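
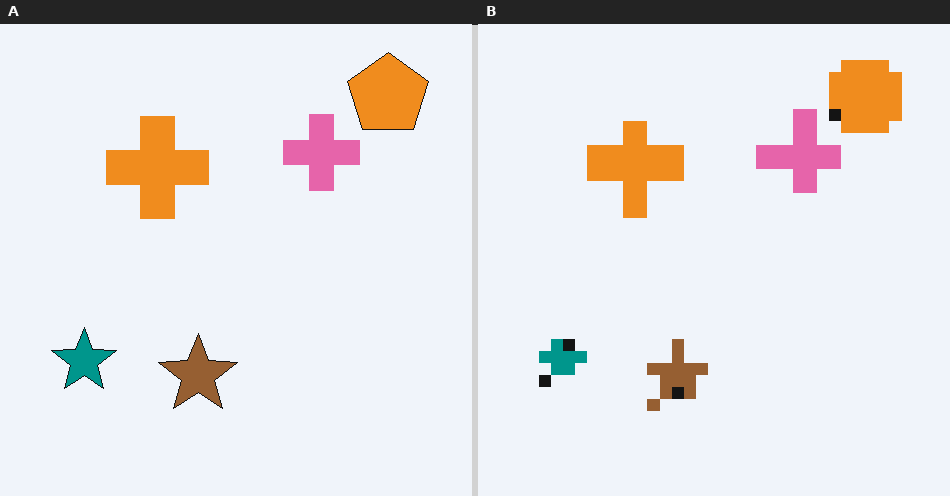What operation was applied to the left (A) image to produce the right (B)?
This is the original image coarsely pixelated.

Shapes are reduced to large square blocks; fine edges and outlines are lost — a downscale-then-upscale (mosaic) effect.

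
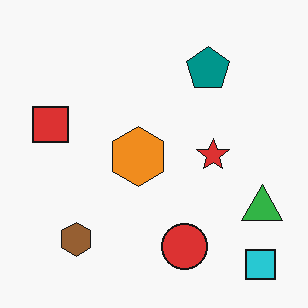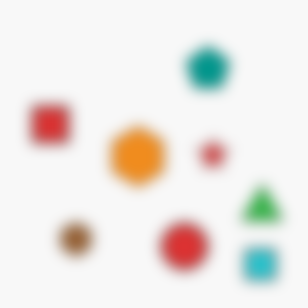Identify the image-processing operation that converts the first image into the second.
This is the original image heavily blurred.

Shape edges and outlines are uniformly softened across the whole image.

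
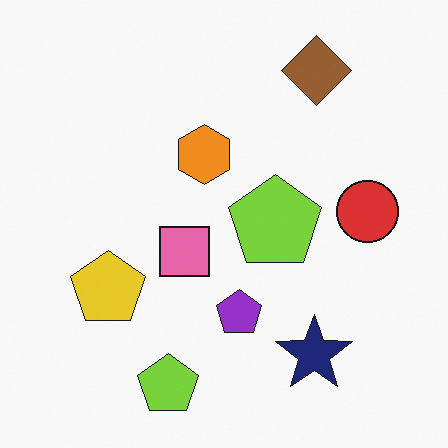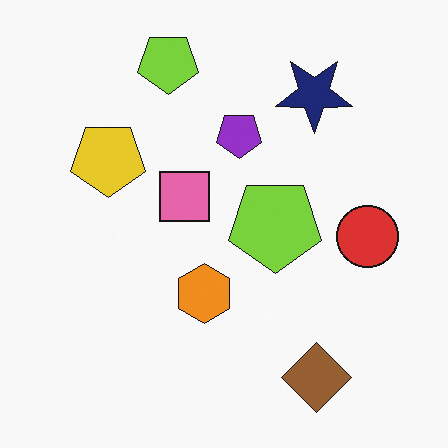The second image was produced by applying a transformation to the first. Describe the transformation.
The second image is the first flipped vertically (top ↔ bottom).

The brown diamond is in the top-right of the first image and the bottom-right of the second — shapes on opposite sides of the horizontal midline have swapped in a mirror flip.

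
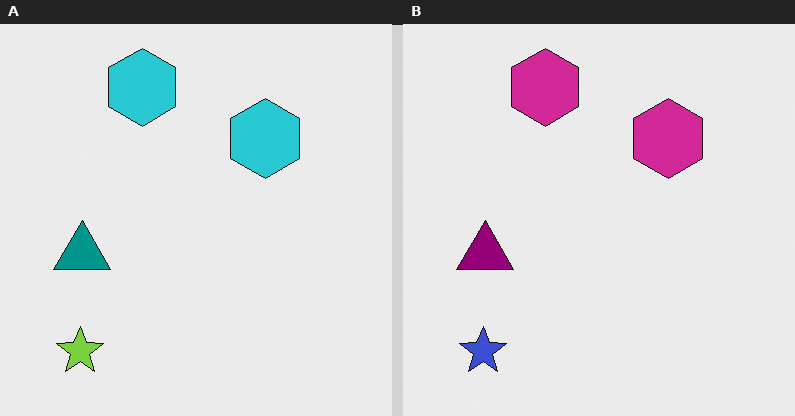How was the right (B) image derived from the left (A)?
The transformation is: hue-shifted through roughly a third of the color wheel.

Every shape's color has rotated by the same amount around the hue wheel — a uniform hue shift.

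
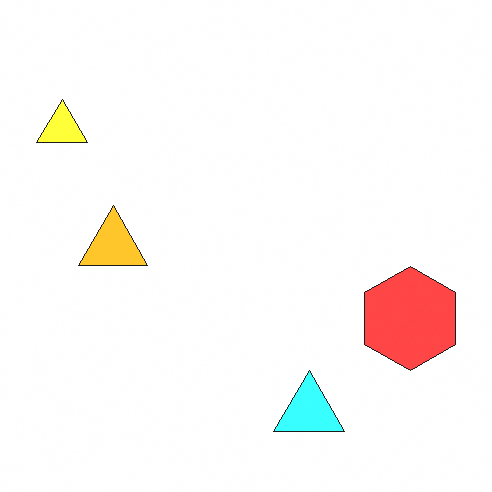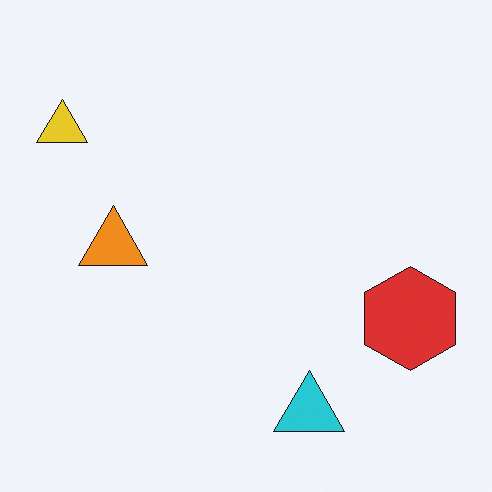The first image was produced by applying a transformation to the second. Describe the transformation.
The first image is the second brightened a lot.

Every pixel — background and shapes alike — is uniformly brightened.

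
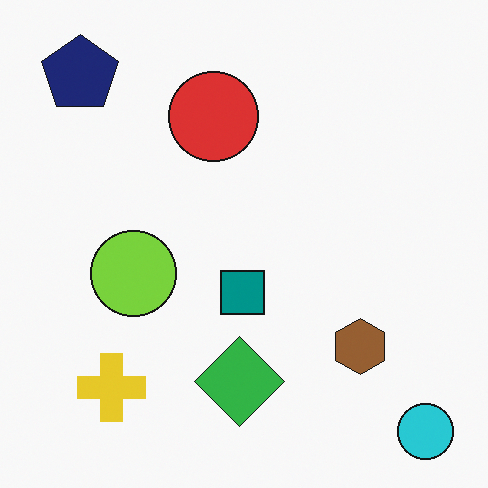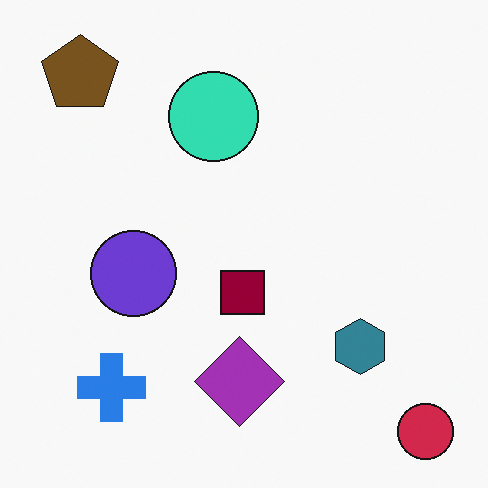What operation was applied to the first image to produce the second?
It was hue-shifted through roughly half the color wheel.

Every shape's color has rotated by the same amount around the hue wheel — a uniform hue shift.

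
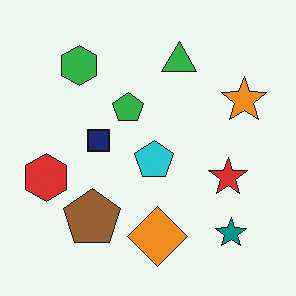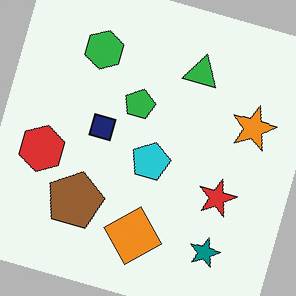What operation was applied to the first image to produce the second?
The second image is the first rotated clockwise by a moderate amount.

Every shape is tilted by the same angle and the image corners show triangular fill wedges — a whole-image rotation by a non-right angle.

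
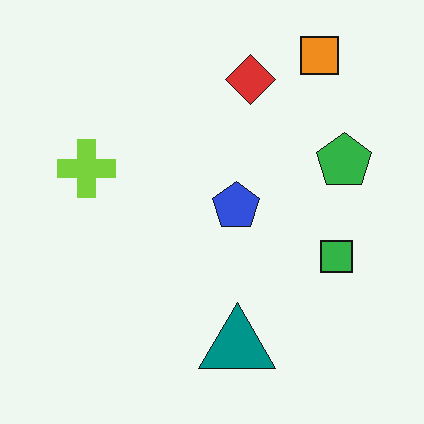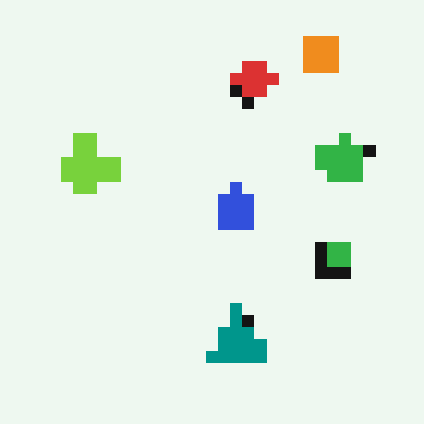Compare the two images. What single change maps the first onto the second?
The second image is the first coarsely pixelated.

Shapes are reduced to large square blocks; fine edges and outlines are lost — a downscale-then-upscale (mosaic) effect.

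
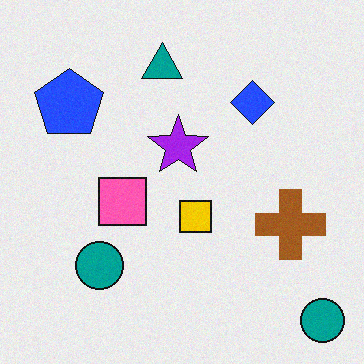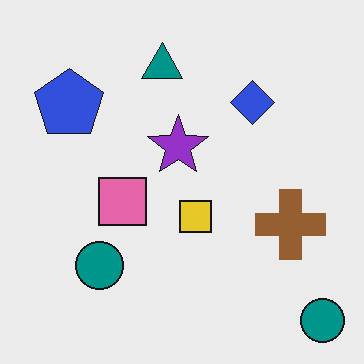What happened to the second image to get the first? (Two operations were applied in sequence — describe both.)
The first image is the second slightly oversaturated, then degraded with light additive noise.

All colors are more vivid — a global saturation change. Random speckle covers the whole image, including the flat background.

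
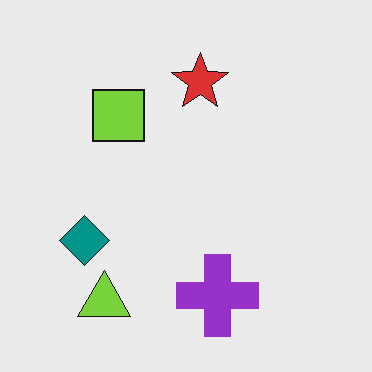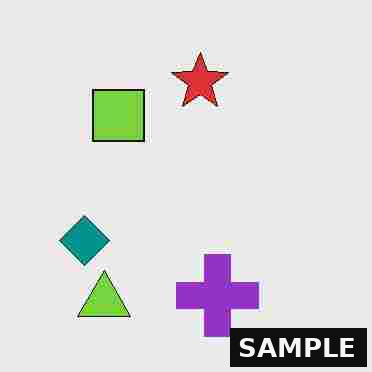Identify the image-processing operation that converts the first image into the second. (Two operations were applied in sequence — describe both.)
The second image is the first degraded with heavy JPEG compression, then watermarked with the text "SAMPLE" in the lower-right corner.

Blocky 8×8 compression artifacts appear around shape edges and the flat background shows ringing — characteristic JPEG degradation. A dark label reading "SAMPLE" appears in the lower-right corner.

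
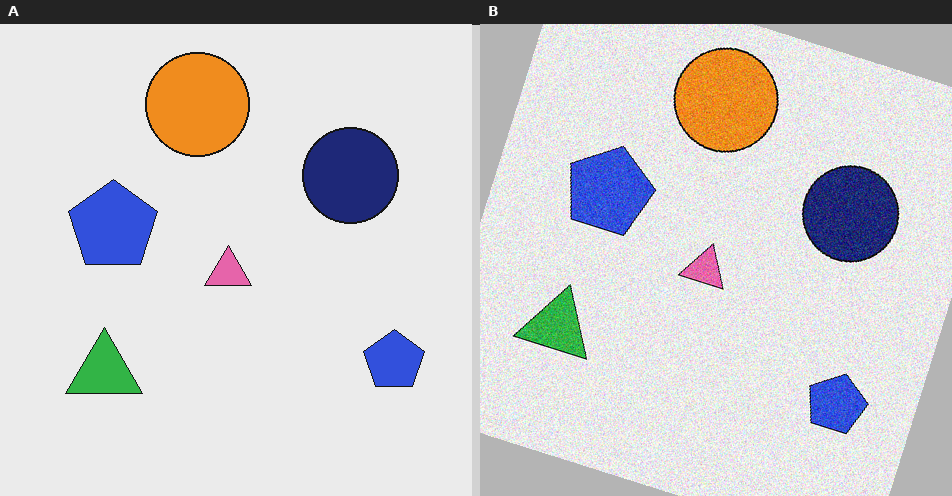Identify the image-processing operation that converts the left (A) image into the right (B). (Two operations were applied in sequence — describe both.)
It was degraded with visible gaussian noise, then rotated clockwise by a clearly visible amount.

Random speckle covers the whole image, including the flat background. Every shape is tilted by the same angle and the image corners show triangular fill wedges — a whole-image rotation by a non-right angle.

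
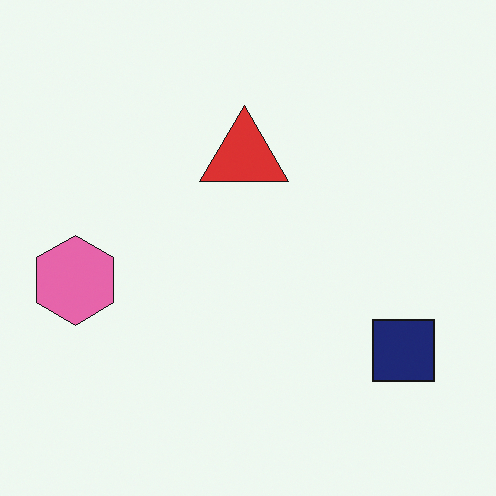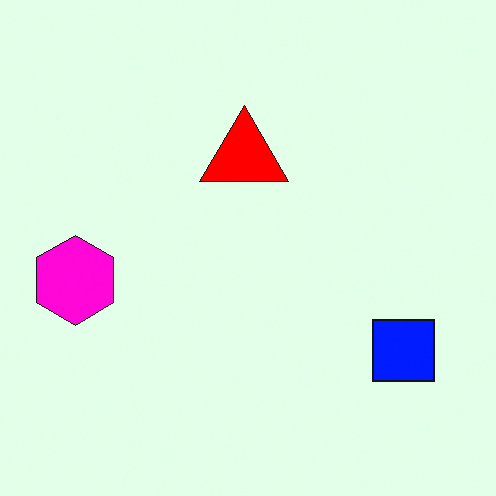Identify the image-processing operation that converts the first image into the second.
The transformation is: heavily oversaturated.

All colors are more vivid — a global saturation change.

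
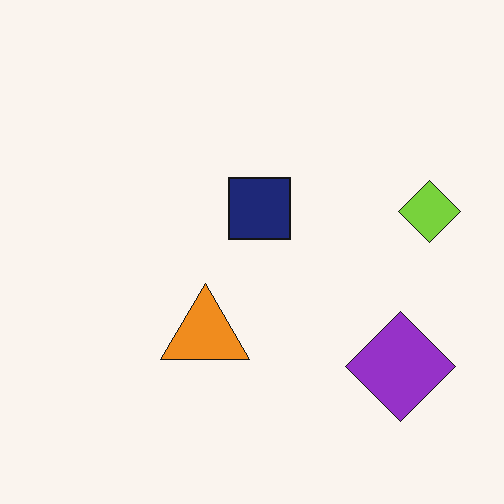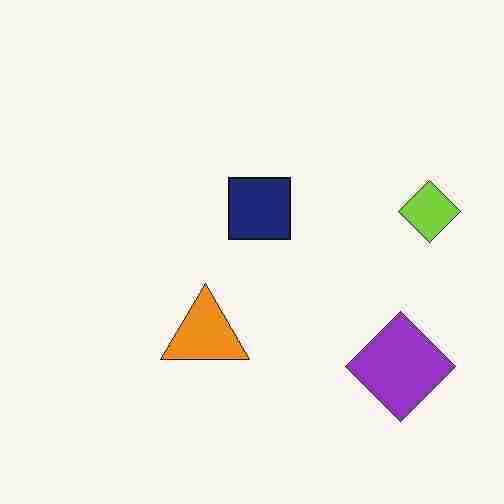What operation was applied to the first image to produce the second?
The transformation is: heavily JPEG-compressed with obvious blocking artifacts.

Blocky 8×8 compression artifacts appear around shape edges and the flat background shows ringing — characteristic JPEG degradation.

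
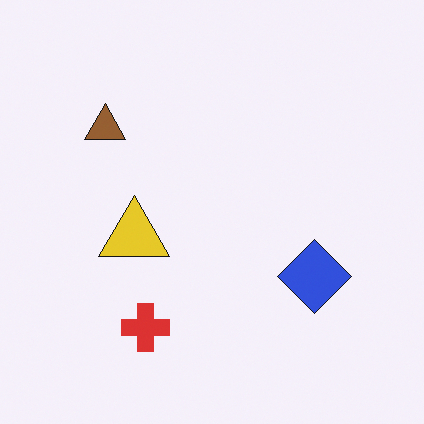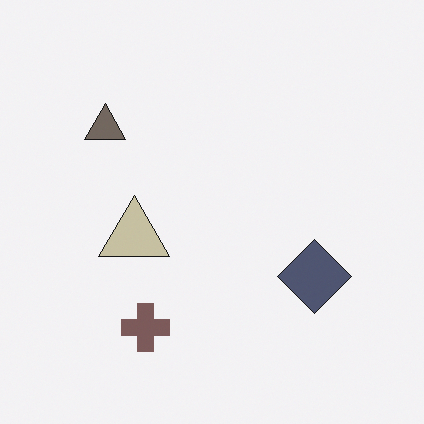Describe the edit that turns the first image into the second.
The transformation is: heavily desaturated.

All colors are more muted and greyish — a global saturation change.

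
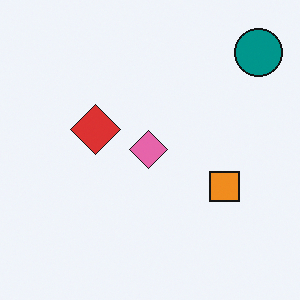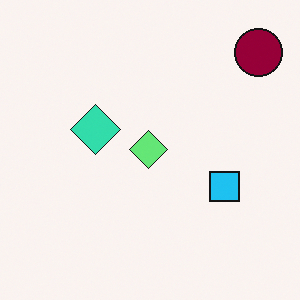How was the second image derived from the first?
The transformation is: hue-shifted by a large amount.

Every shape's color has rotated by the same amount around the hue wheel — a uniform hue shift.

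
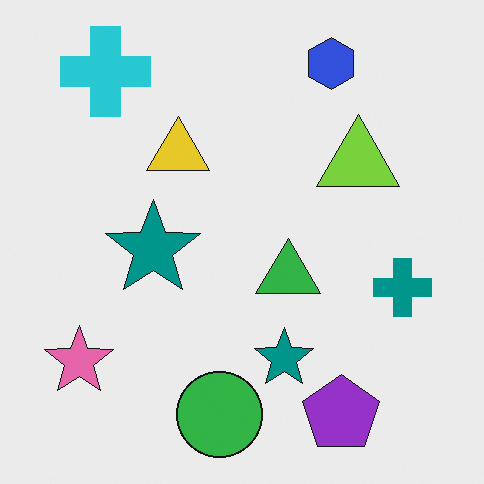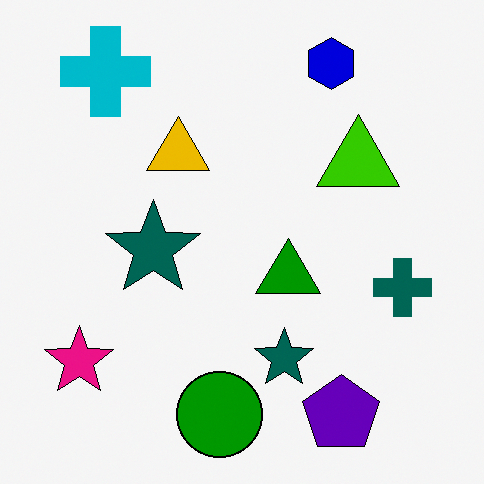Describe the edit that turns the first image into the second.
The second image is the first given much higher contrast.

Tones are pushed away from mid-grey across the whole image — a global contrast change.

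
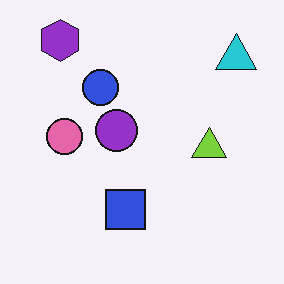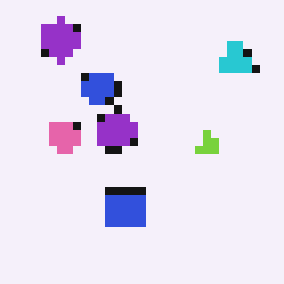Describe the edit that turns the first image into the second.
The image was pixelated into visible square blocks.

Shapes are reduced to large square blocks; fine edges and outlines are lost — a downscale-then-upscale (mosaic) effect.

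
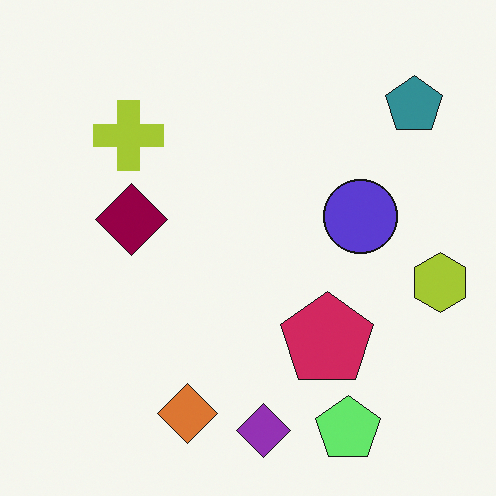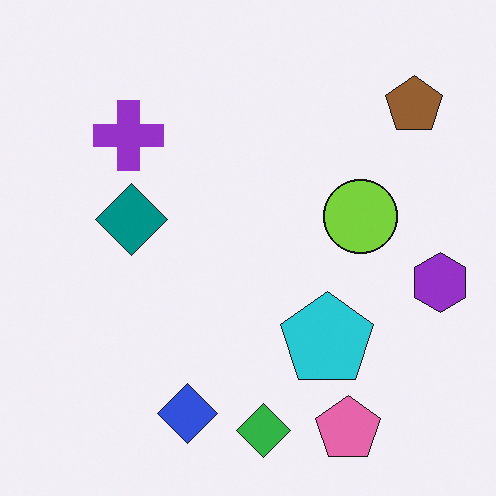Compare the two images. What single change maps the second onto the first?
The first image is the second hue-shifted by a large amount.

Every shape's color has rotated by the same amount around the hue wheel — a uniform hue shift.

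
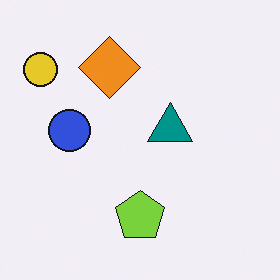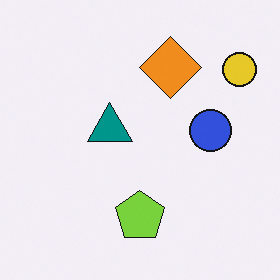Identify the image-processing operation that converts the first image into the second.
The second image is the first flipped horizontally (left ↔ right).

The yellow circle is in the top-left of the first image and the top-right of the second — shapes on opposite sides of the vertical midline have swapped in a mirror flip.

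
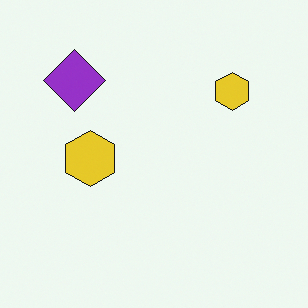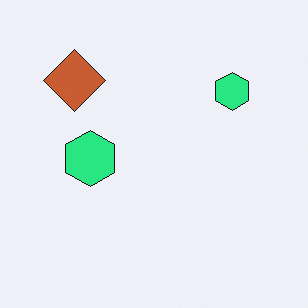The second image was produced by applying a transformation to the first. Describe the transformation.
This is the original image hue-shifted by a moderate amount.

Every shape's color has rotated by the same amount around the hue wheel — a uniform hue shift.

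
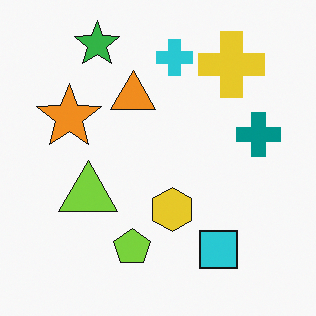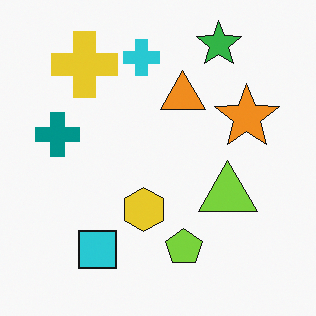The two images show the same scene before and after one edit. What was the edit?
This is the original image flipped horizontally (left ↔ right).

The teal cross is in the right of the first image and the left of the second — shapes on opposite sides of the vertical midline have swapped in a mirror flip.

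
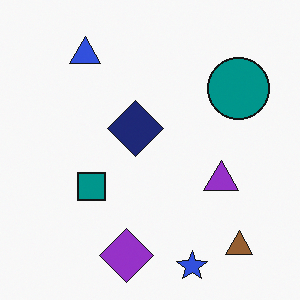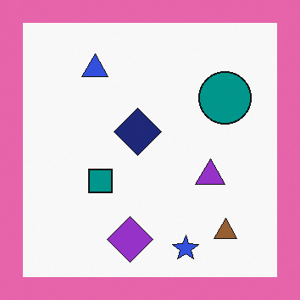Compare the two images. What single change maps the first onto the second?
The second image is the first framed with a pink border.

A solid pink frame runs around the edge of the second image, with the content slightly shrunk inside it.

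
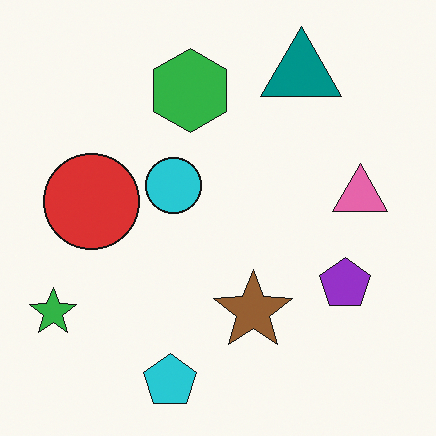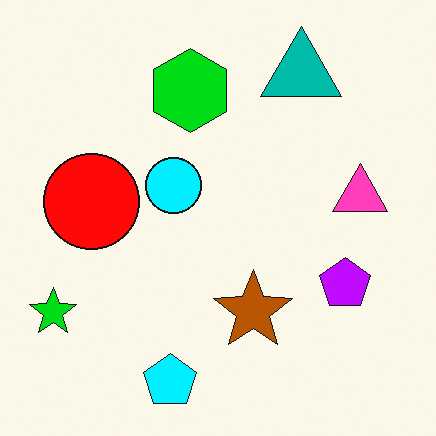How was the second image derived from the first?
Heavily oversaturated.

All colors are more vivid — a global saturation change.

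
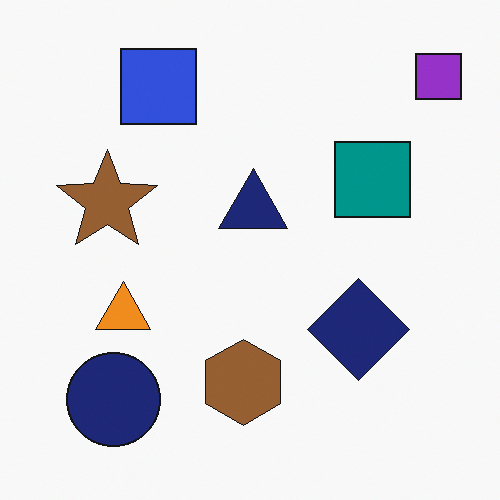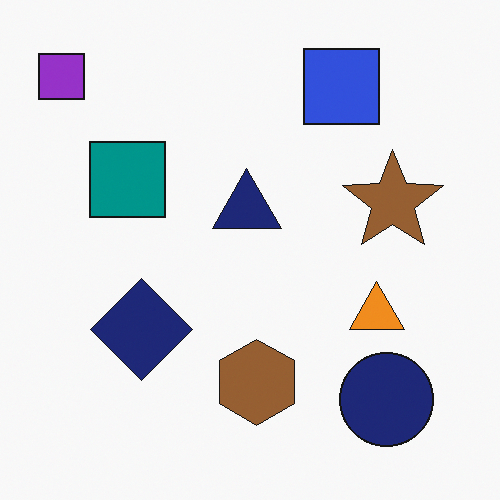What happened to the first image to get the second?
The transformation is: flipped horizontally (left ↔ right).

The purple square is in the top-right of the first image and the top-left of the second — shapes on opposite sides of the vertical midline have swapped in a mirror flip.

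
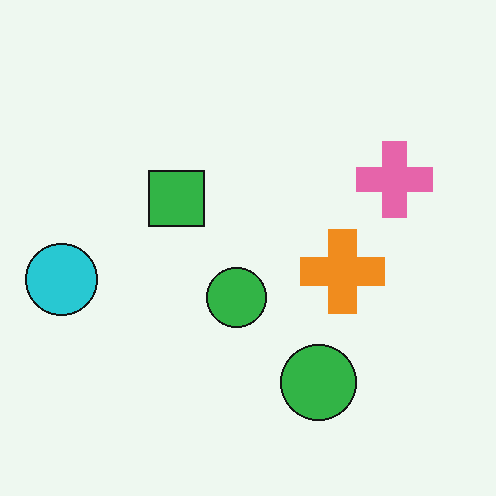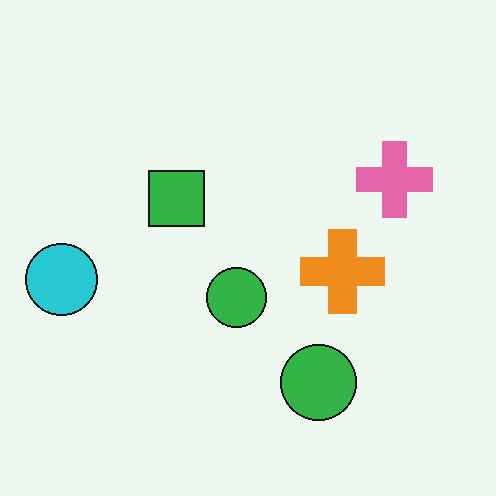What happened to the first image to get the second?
The image was given moderate JPEG compression.

Blocky 8×8 compression artifacts appear around shape edges and the flat background shows ringing — characteristic JPEG degradation.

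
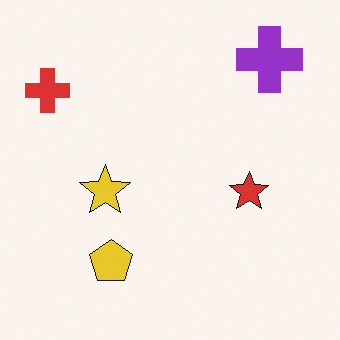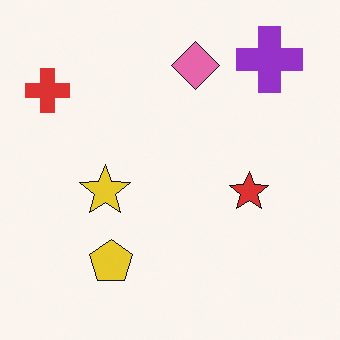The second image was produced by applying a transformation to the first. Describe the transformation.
Overlaid with an additional pink diamond.

A pink diamond appears in the second image that is absent from the first.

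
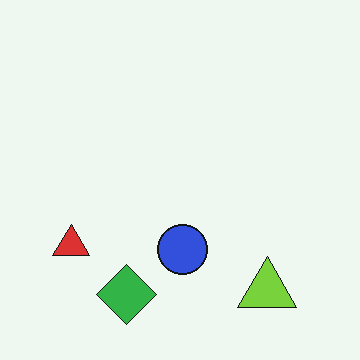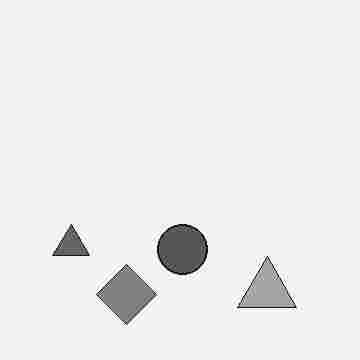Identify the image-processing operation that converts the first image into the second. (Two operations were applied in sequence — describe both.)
This is the original image converted to grayscale, then degraded with heavy JPEG compression.

All color is removed — every shape is now a shade of grey. Blocky 8×8 compression artifacts appear around shape edges and the flat background shows ringing — characteristic JPEG degradation.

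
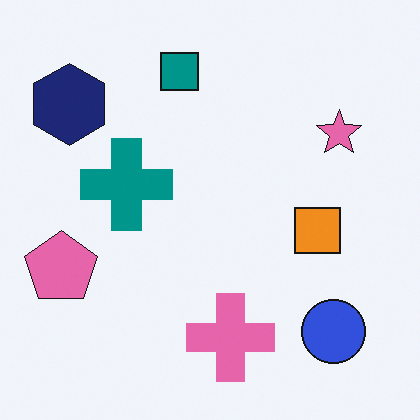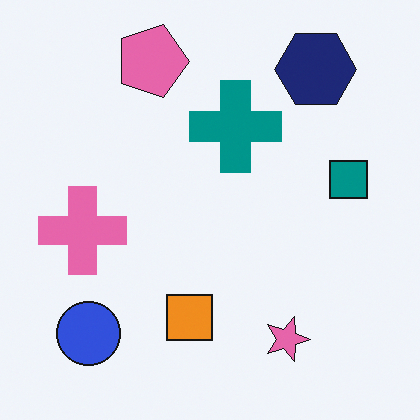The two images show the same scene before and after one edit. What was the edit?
Rotated 90° clockwise.

The navy hexagon sits in the top-left of the first image and the top-right of the second — consistent with a whole-image 90° clockwise rotation.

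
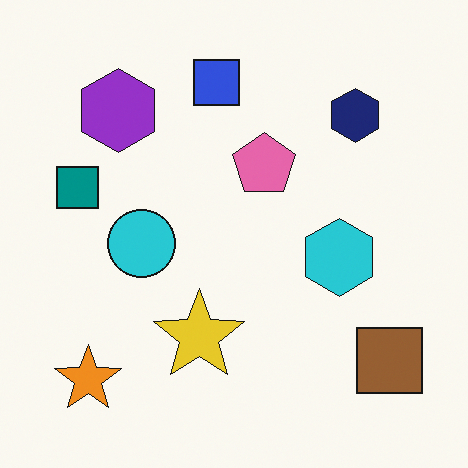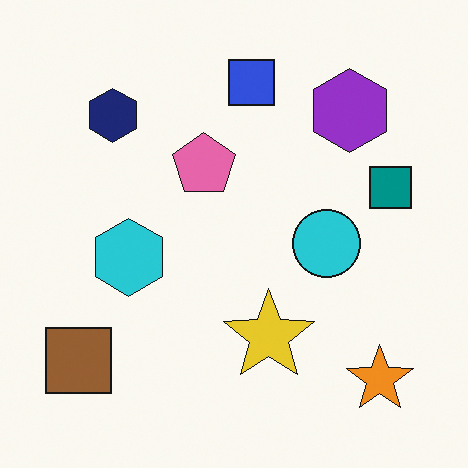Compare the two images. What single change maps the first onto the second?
The second image is the first flipped horizontally (left ↔ right).

The teal square is in the left of the first image and the right of the second — shapes on opposite sides of the vertical midline have swapped in a mirror flip.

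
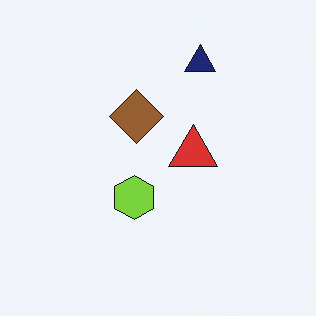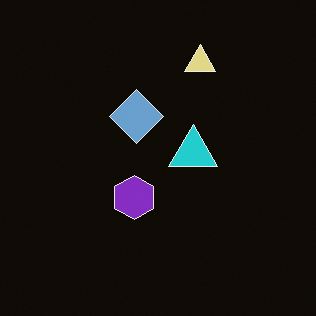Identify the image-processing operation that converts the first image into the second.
The second image is the first color-inverted (negative).

The light background has become dark and every shape's color is its complement — a photographic negative.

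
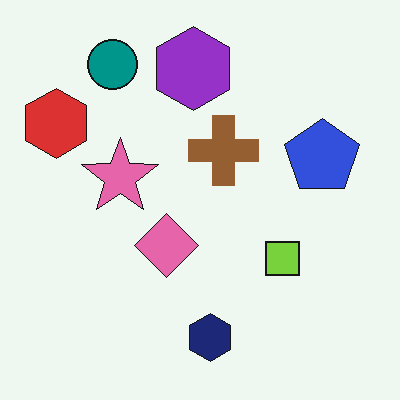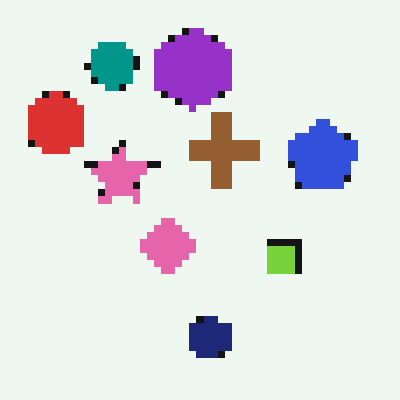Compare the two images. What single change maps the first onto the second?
Moderately pixelated.

Shapes are reduced to large square blocks; fine edges and outlines are lost — a downscale-then-upscale (mosaic) effect.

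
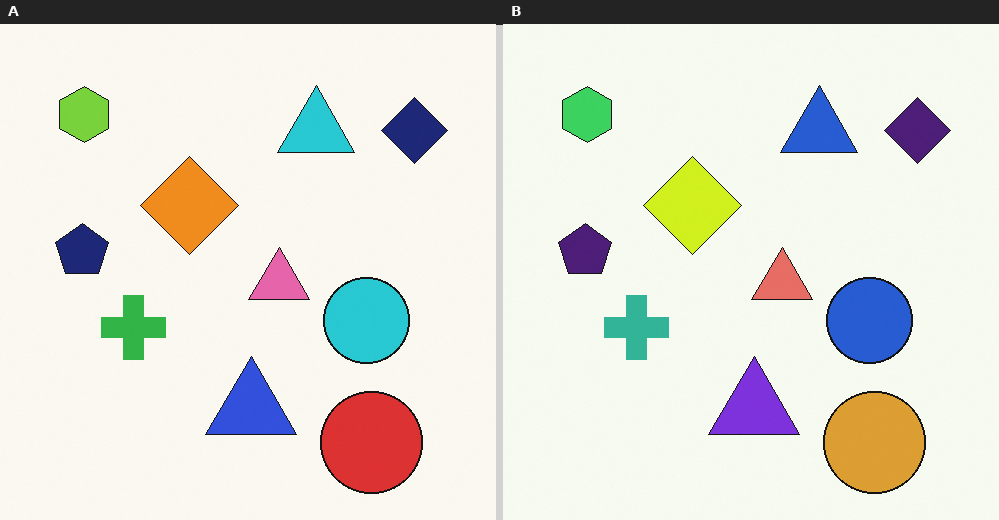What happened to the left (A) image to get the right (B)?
Hue-shifted by a small amount.

Every shape's color has rotated by the same amount around the hue wheel — a uniform hue shift.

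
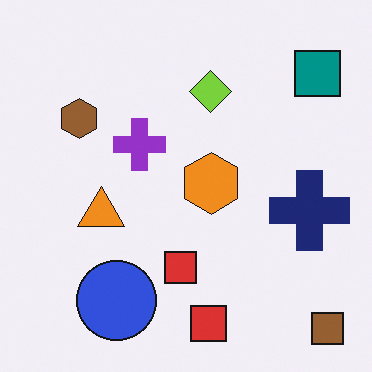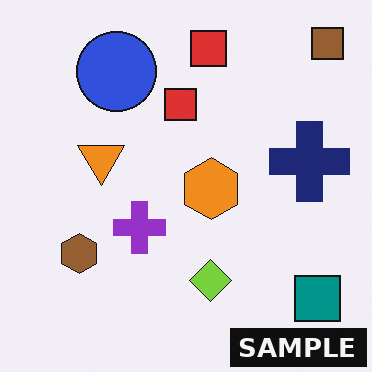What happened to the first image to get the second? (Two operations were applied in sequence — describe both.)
This is the original image flipped vertically (top ↔ bottom), then watermarked with the text "SAMPLE" in the lower-right corner.

The brown square is in the bottom-right of the first image and the top-right of the second — shapes on opposite sides of the horizontal midline have swapped in a mirror flip. A dark label reading "SAMPLE" appears in the lower-right corner.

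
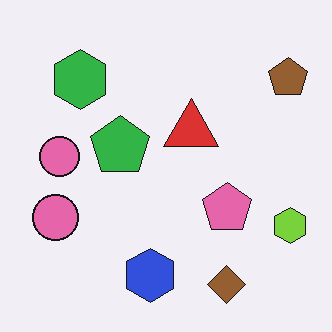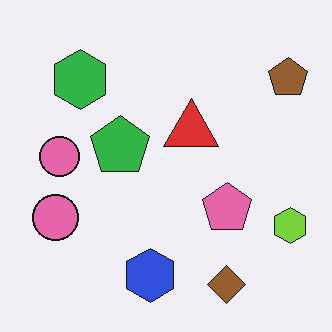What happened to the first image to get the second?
JPEG-compressed with visible artifacts.

Blocky 8×8 compression artifacts appear around shape edges and the flat background shows ringing — characteristic JPEG degradation.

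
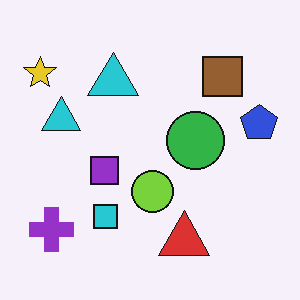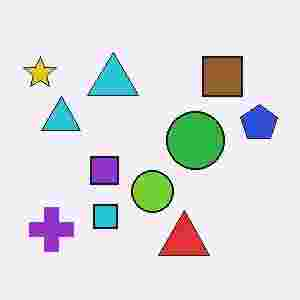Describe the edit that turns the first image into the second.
The second image is the first degraded with heavy JPEG compression.

Blocky 8×8 compression artifacts appear around shape edges and the flat background shows ringing — characteristic JPEG degradation.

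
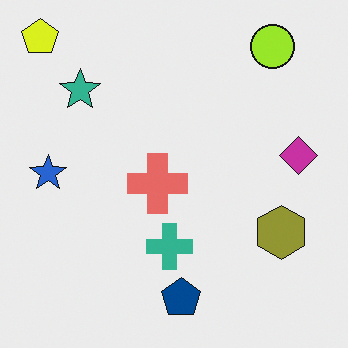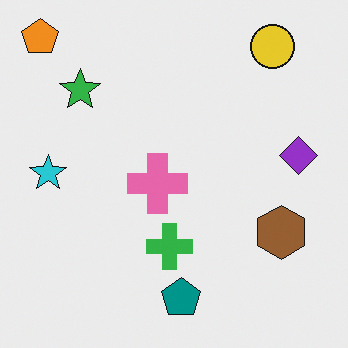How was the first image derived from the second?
The first image is the second hue-shifted slightly.

Every shape's color has rotated by the same amount around the hue wheel — a uniform hue shift.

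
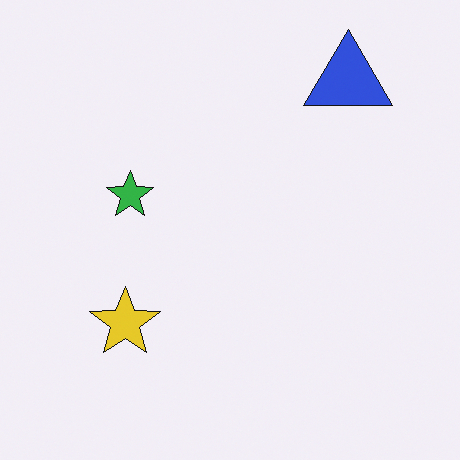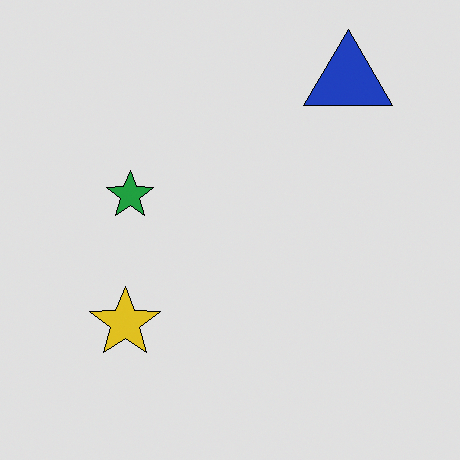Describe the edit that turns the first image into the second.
The image was moderately posterized.

Each flat color has snapped to a coarser quantized level — most visibly, the near-white background has dropped to a flat grey.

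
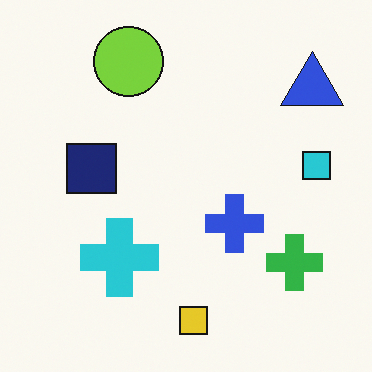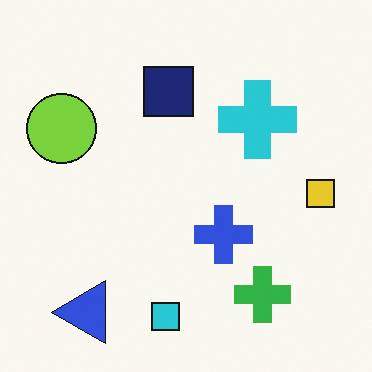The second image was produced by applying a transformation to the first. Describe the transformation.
Transposed (reflected across the top-left ↔ bottom-right diagonal).

Shapes have swapped their row and column positions — what was in the top-right is now in the bottom-left — a diagonal reflection.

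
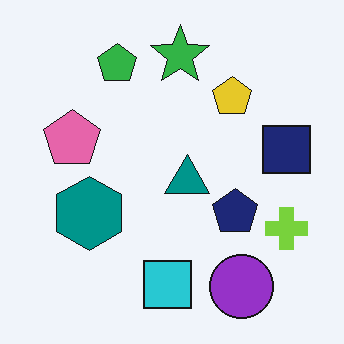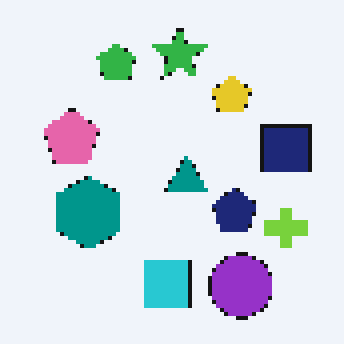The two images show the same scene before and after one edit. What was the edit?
It was lightly pixelated (a mild mosaic effect).

Shapes are reduced to large square blocks; fine edges and outlines are lost — a downscale-then-upscale (mosaic) effect.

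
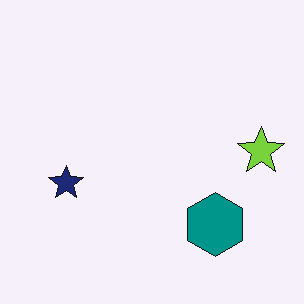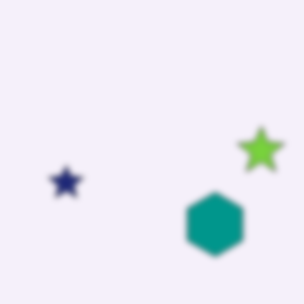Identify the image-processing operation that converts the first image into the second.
Moderately blurred.

Shape edges and outlines are uniformly softened across the whole image.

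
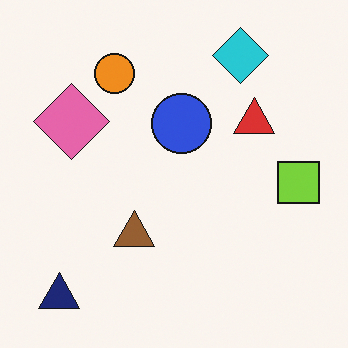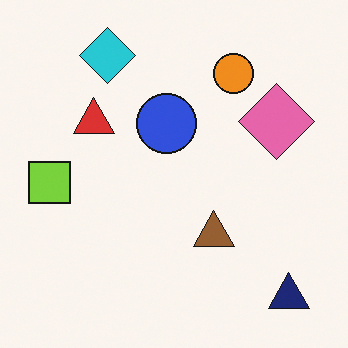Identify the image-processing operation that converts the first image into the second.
Flipped horizontally (left ↔ right).

The lime square is in the right of the first image and the left of the second — shapes on opposite sides of the vertical midline have swapped in a mirror flip.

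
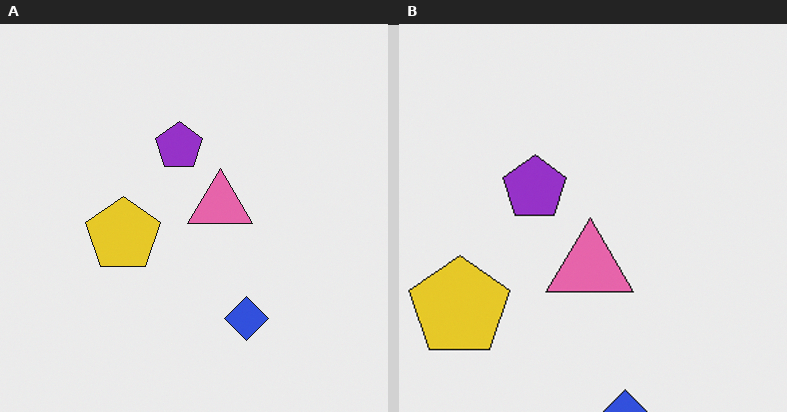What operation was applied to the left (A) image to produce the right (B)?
It was cropped slightly and scaled back up.

The visible shapes are larger and the field of view is narrower; shapes near the original edges may be partly or wholly outside the frame — a crop-and-rescale.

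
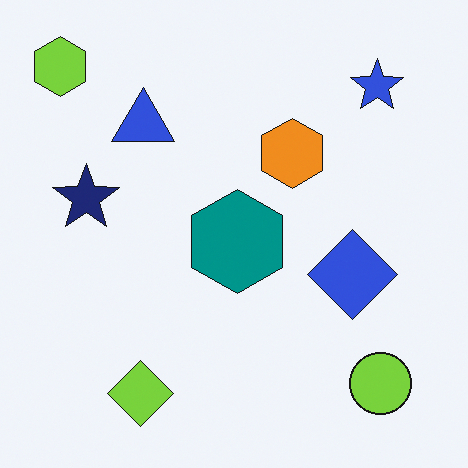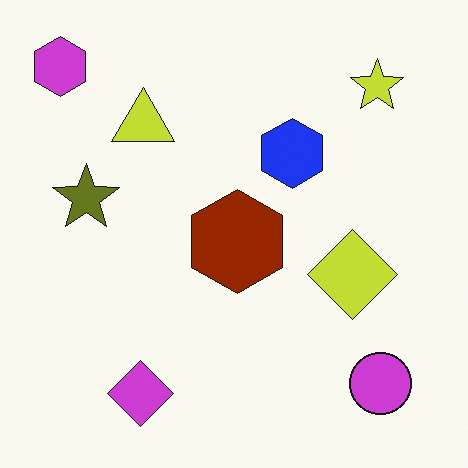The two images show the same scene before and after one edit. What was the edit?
The transformation is: hue-shifted through roughly half the color wheel.

Every shape's color has rotated by the same amount around the hue wheel — a uniform hue shift.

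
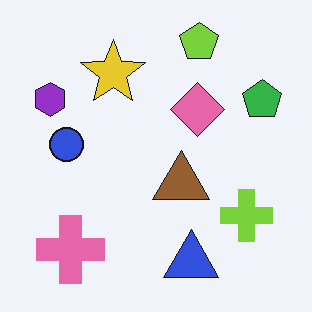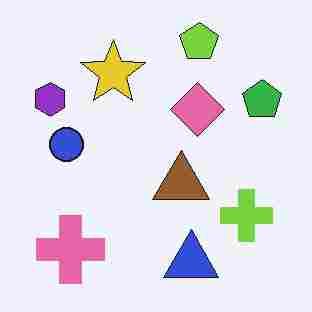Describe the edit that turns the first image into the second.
The transformation is: degraded with heavy JPEG compression.

Blocky 8×8 compression artifacts appear around shape edges and the flat background shows ringing — characteristic JPEG degradation.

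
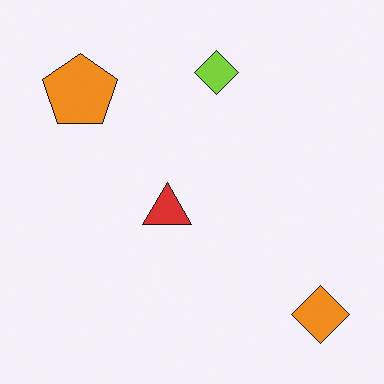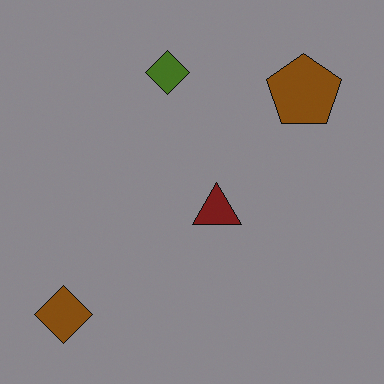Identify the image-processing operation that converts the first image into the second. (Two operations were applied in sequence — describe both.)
The transformation is: flipped horizontally (left ↔ right), then noticeably darkened.

The orange diamond is in the bottom-right of the first image and the bottom-left of the second — shapes on opposite sides of the vertical midline have swapped in a mirror flip. Every pixel — background and shapes alike — is uniformly darkened.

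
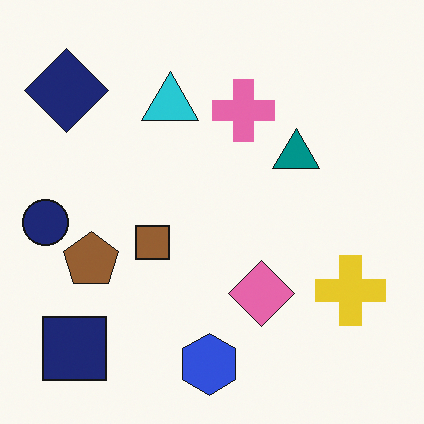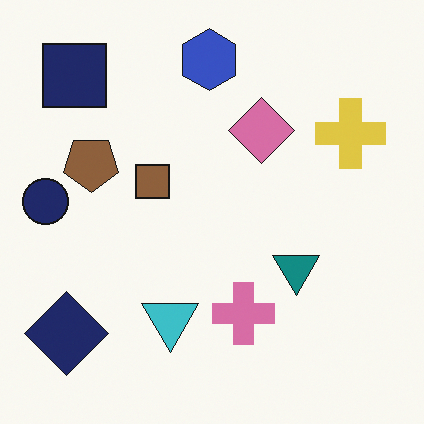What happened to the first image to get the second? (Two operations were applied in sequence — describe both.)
The transformation is: slightly desaturated, then flipped vertically (top ↔ bottom).

All colors are more muted and greyish — a global saturation change. The blue hexagon is in the bottom of the first image and the top of the second — shapes on opposite sides of the horizontal midline have swapped in a mirror flip.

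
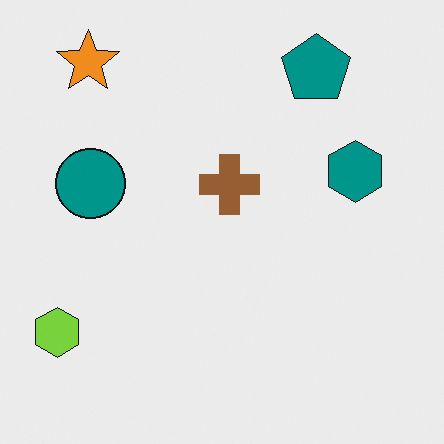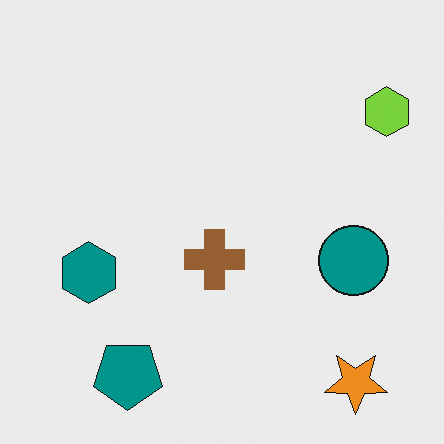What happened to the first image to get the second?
The transformation is: rotated 180°.

The orange star sits in the top-left of the first image and the bottom-right of the second — consistent with a whole-image 180° rotation.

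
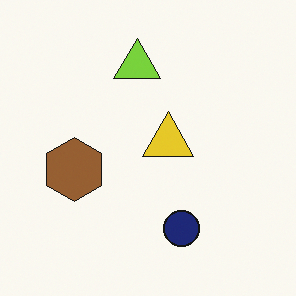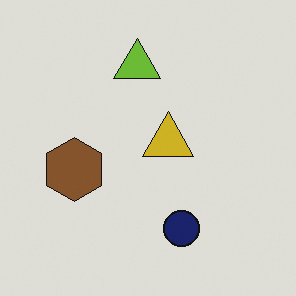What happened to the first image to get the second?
It was slightly darkened.

Every pixel — background and shapes alike — is uniformly darkened.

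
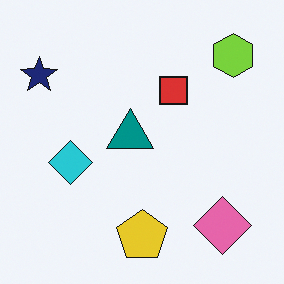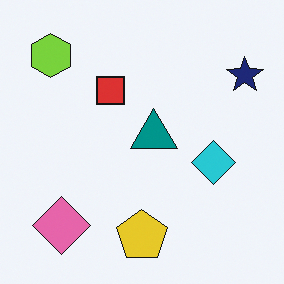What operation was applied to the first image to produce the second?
The image was flipped horizontally (left ↔ right).

The navy star is in the top-left of the first image and the top-right of the second — shapes on opposite sides of the vertical midline have swapped in a mirror flip.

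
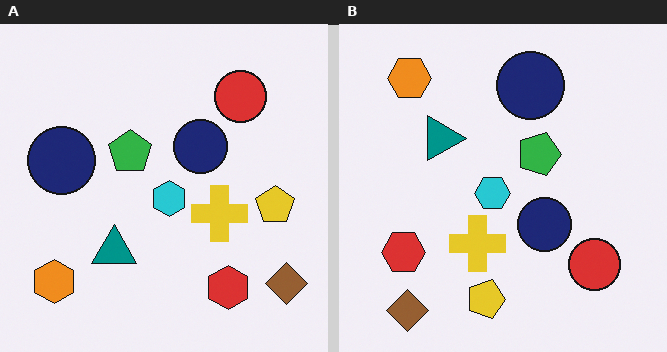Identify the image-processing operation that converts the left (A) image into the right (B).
The transformation is: rotated 90° clockwise.

The brown diamond sits in the bottom-right of the left (A) image and the bottom-left of the right (B) — consistent with a whole-image 90° clockwise rotation.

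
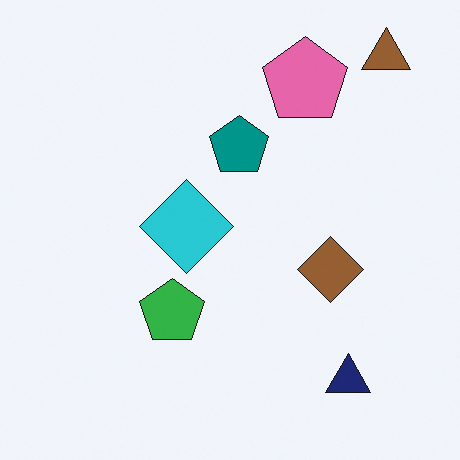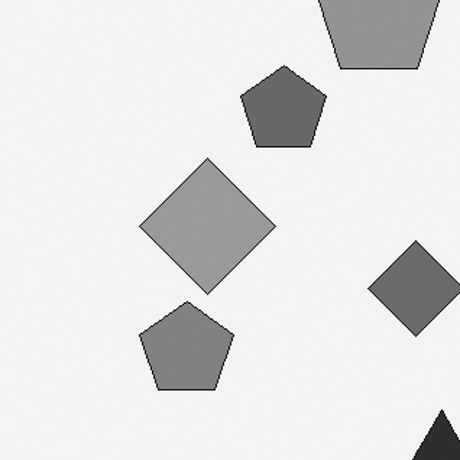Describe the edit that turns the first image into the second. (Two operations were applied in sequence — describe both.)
This is the original image converted to grayscale, then cropped slightly and scaled back up.

All color is removed — every shape is now a shade of grey. The visible shapes are larger and the field of view is narrower; shapes near the original edges may be partly or wholly outside the frame — a crop-and-rescale.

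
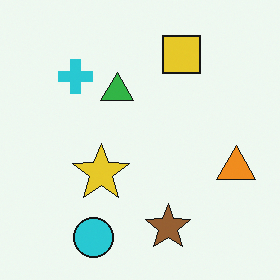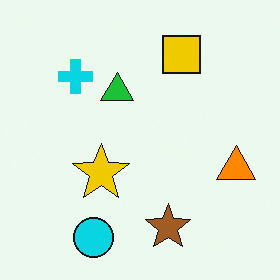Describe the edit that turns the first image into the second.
The transformation is: slightly oversaturated.

All colors are more vivid — a global saturation change.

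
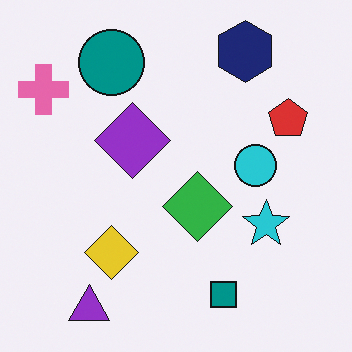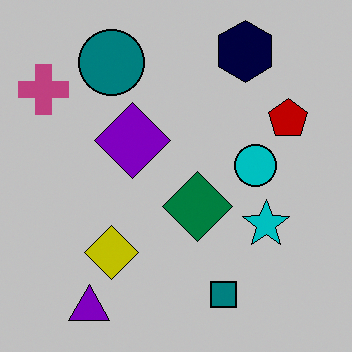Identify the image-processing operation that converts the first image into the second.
The transformation is: aggressively posterized.

Each flat color has snapped to a coarser quantized level — most visibly, the near-white background has dropped to a flat grey.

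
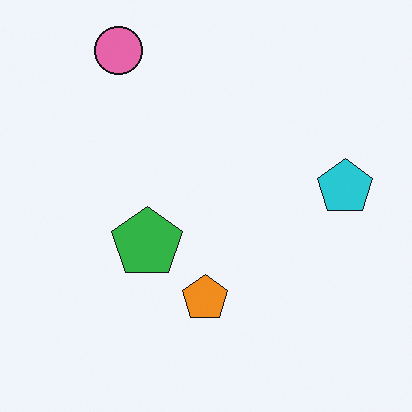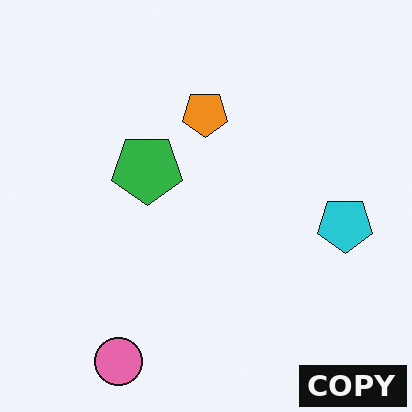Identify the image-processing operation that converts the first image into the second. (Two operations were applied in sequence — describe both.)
The transformation is: flipped vertically (top ↔ bottom), then watermarked with the text "COPY" in the lower-right corner.

The pink circle is in the top-left of the first image and the bottom-left of the second — shapes on opposite sides of the horizontal midline have swapped in a mirror flip. A dark label reading "COPY" appears in the lower-right corner.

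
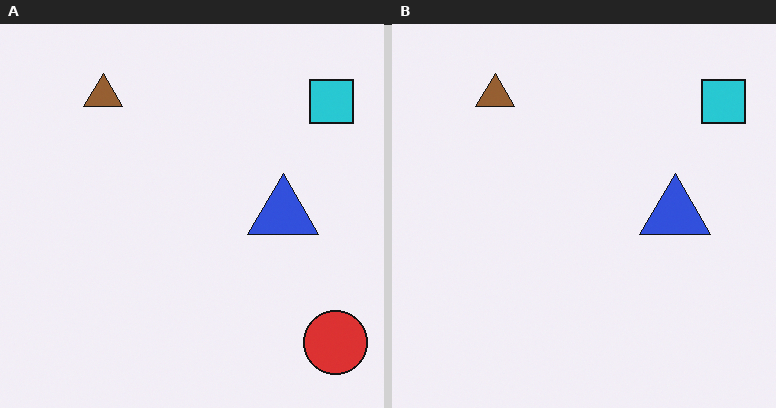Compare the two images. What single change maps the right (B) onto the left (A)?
The left (A) image is the right (B) overlaid with an additional red circle.

A red circle appears in the left (A) image that is absent from the right (B).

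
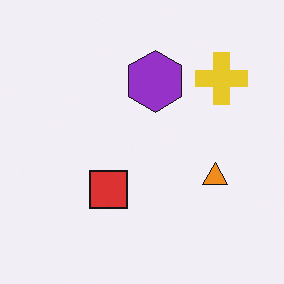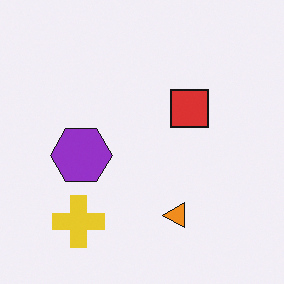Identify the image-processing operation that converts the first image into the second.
This is the original image transposed (reflected across the top-left ↔ bottom-right diagonal).

Shapes have swapped their row and column positions — what was in the top-right is now in the bottom-left — a diagonal reflection.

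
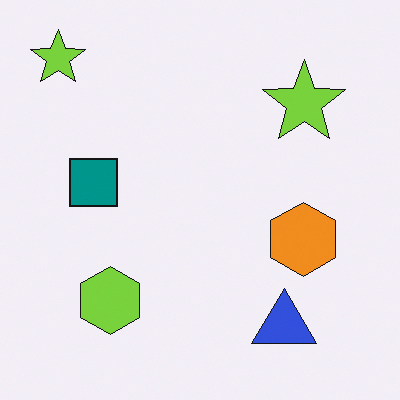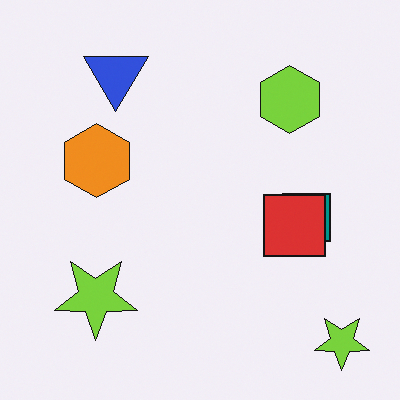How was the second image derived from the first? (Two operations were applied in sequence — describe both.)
The transformation is: rotated 180°, then overlaid with an additional red square.

The blue triangle sits in the bottom-right of the first image and the top-left of the second — consistent with a whole-image 180° rotation. A red square appears in the second image that is absent from the first.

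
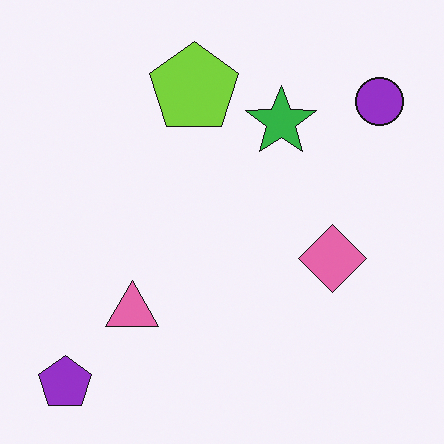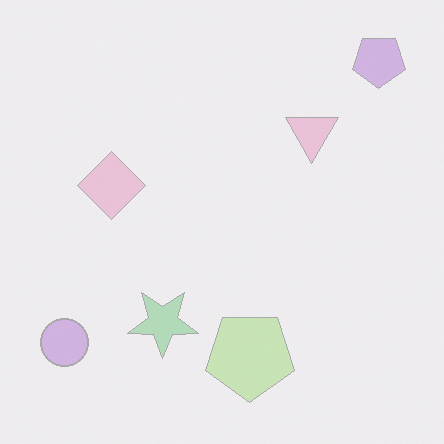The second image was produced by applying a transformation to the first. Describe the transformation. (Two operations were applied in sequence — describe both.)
Washed out (contrast reduced), then rotated 180°.

Tones are pushed toward mid-grey across the whole image — a global contrast change. The purple pentagon sits in the bottom-left of the first image and the top-right of the second — consistent with a whole-image 180° rotation.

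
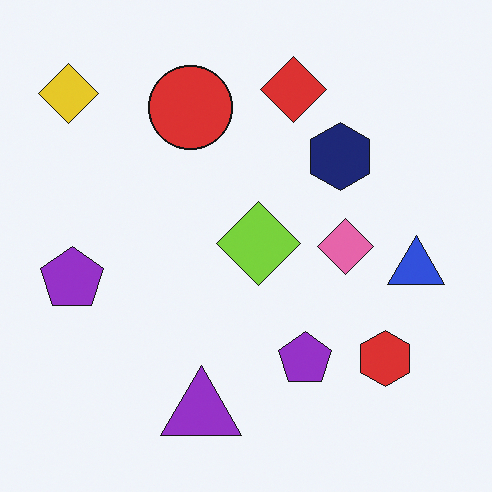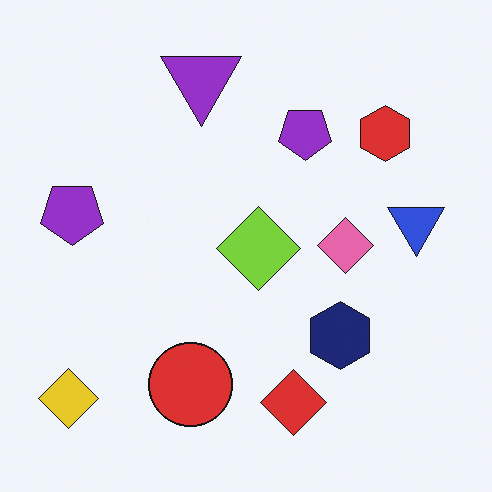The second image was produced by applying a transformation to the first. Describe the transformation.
The image was flipped vertically (top ↔ bottom).

The purple triangle is in the bottom of the first image and the top of the second — shapes on opposite sides of the horizontal midline have swapped in a mirror flip.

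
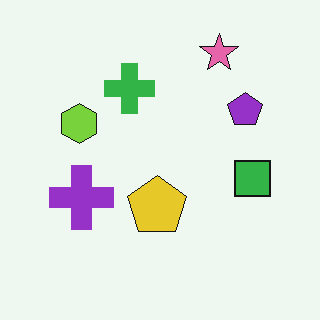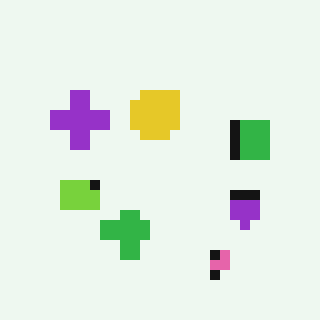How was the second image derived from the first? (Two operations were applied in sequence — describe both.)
The second image is the first flipped vertically (top ↔ bottom), then coarsely pixelated.

The pink star is in the top-right of the first image and the bottom-right of the second — shapes on opposite sides of the horizontal midline have swapped in a mirror flip. Shapes are reduced to large square blocks; fine edges and outlines are lost — a downscale-then-upscale (mosaic) effect.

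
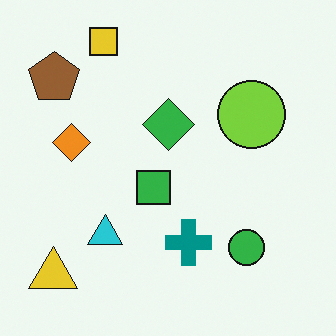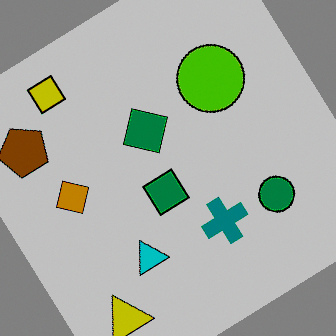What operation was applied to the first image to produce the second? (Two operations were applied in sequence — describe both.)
The transformation is: rotated counter-clockwise by a large amount — several tens of degrees, then heavily posterized to just a handful of flat colors.

Every shape is tilted by the same angle and the image corners show triangular fill wedges — a whole-image rotation by a non-right angle. Each flat color has snapped to a coarser quantized level — most visibly, the near-white background has dropped to a flat grey.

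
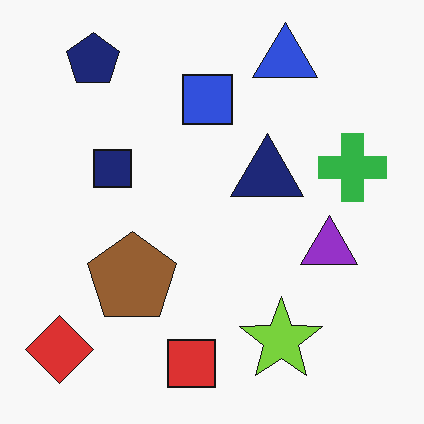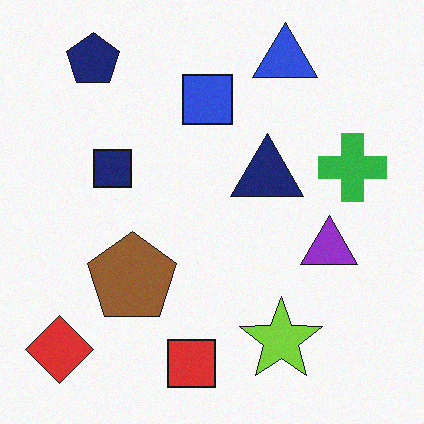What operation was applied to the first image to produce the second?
The image was degraded with subtle gaussian noise.

Random speckle covers the whole image, including the flat background.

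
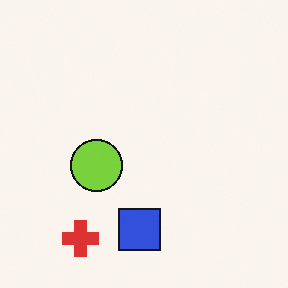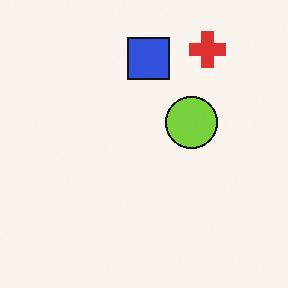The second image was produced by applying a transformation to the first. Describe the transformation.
The transformation is: rotated 180°.

The red cross sits in the bottom-left of the first image and the top-right of the second — consistent with a whole-image 180° rotation.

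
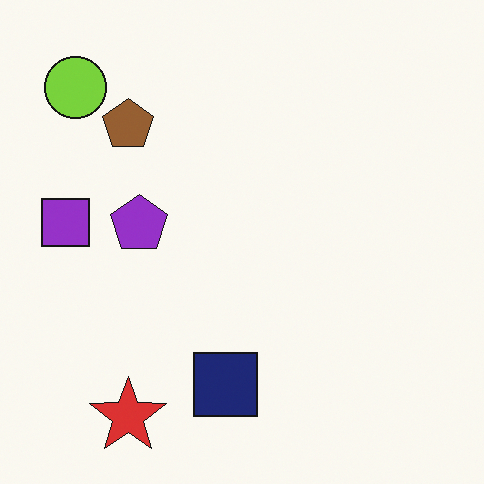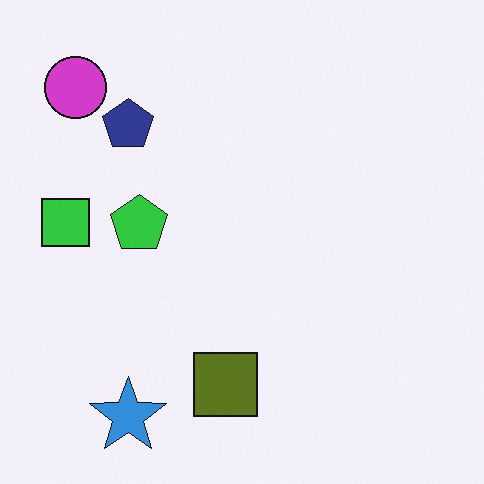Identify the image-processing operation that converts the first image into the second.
This is the original image hue-shifted by a large amount.

Every shape's color has rotated by the same amount around the hue wheel — a uniform hue shift.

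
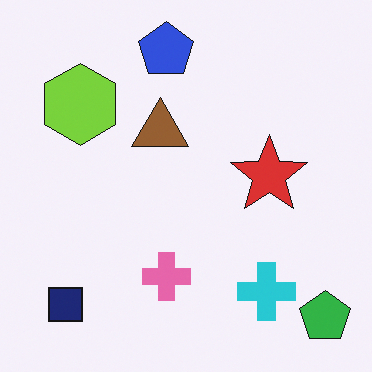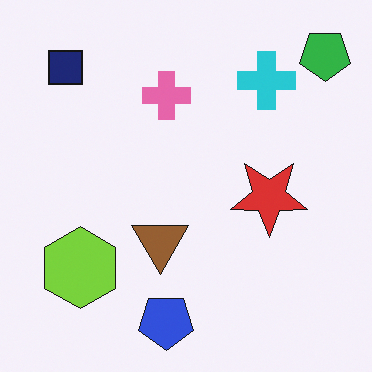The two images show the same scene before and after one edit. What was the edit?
The image was flipped vertically (top ↔ bottom).

The blue pentagon is in the top of the first image and the bottom of the second — shapes on opposite sides of the horizontal midline have swapped in a mirror flip.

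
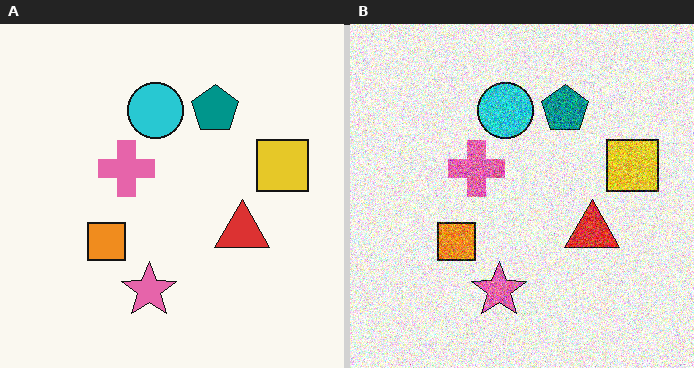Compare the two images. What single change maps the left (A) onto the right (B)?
Degraded with heavy additive noise.

Random speckle covers the whole image, including the flat background.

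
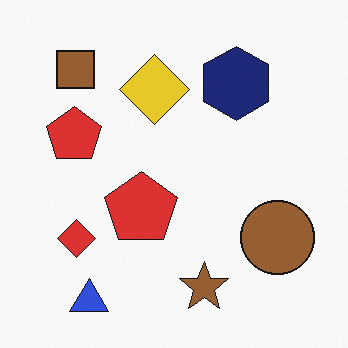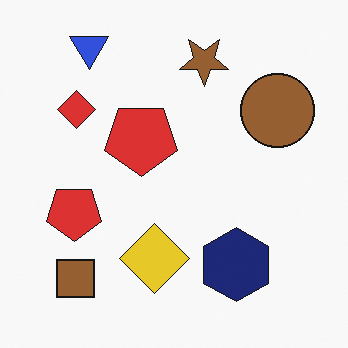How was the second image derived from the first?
The image was flipped vertically (top ↔ bottom).

The blue triangle is in the bottom-left of the first image and the top-left of the second — shapes on opposite sides of the horizontal midline have swapped in a mirror flip.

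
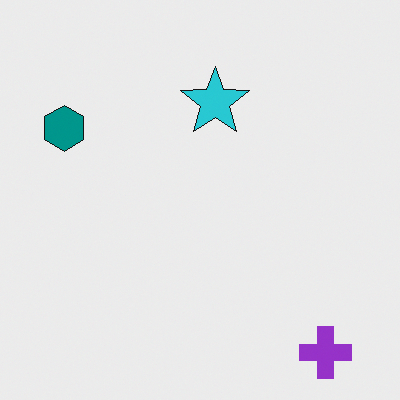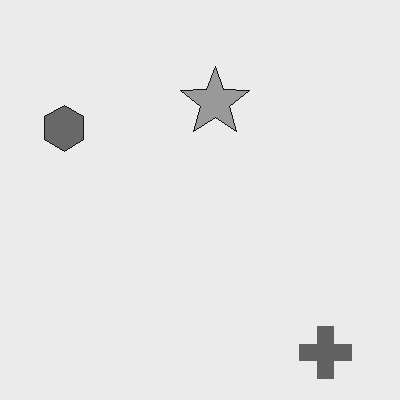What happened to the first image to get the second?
The image was converted to grayscale.

All color is removed — every shape is now a shade of grey.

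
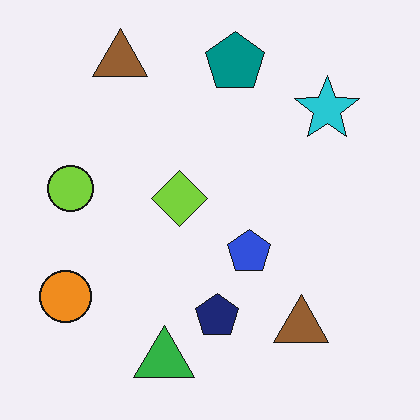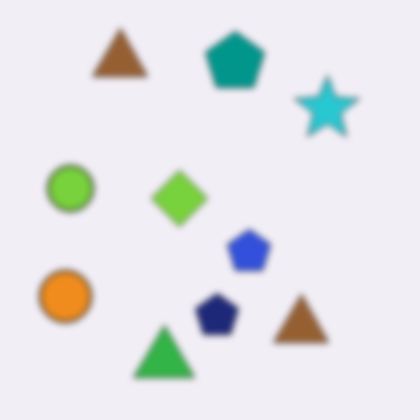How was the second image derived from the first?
This is the original image moderately blurred.

Shape edges and outlines are uniformly softened across the whole image.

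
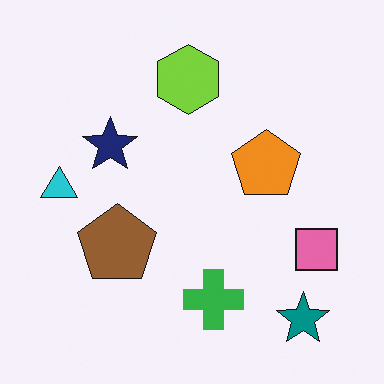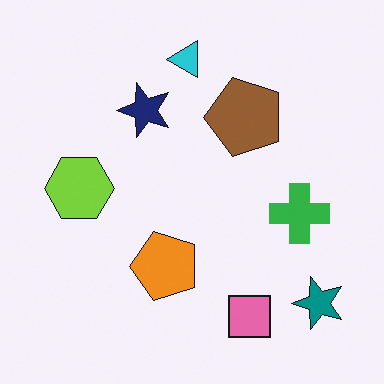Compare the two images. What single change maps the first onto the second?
It was transposed (reflected across the top-left ↔ bottom-right diagonal).

Shapes have swapped their row and column positions — what was in the top-right is now in the bottom-left — a diagonal reflection.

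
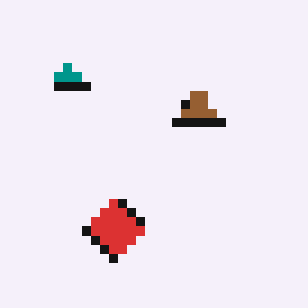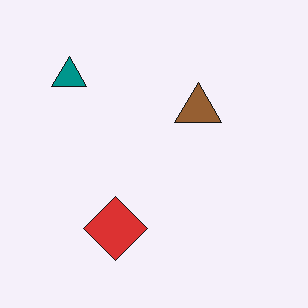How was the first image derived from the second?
The transformation is: coarsely pixelated.

Shapes are reduced to large square blocks; fine edges and outlines are lost — a downscale-then-upscale (mosaic) effect.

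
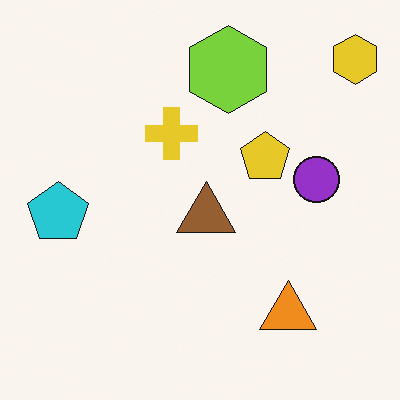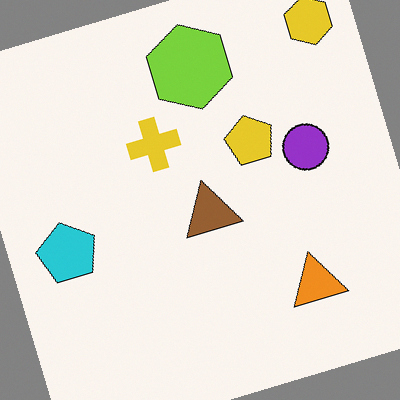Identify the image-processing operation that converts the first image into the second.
This is the original image rotated counter-clockwise by a clearly visible amount.

Every shape is tilted by the same angle and the image corners show triangular fill wedges — a whole-image rotation by a non-right angle.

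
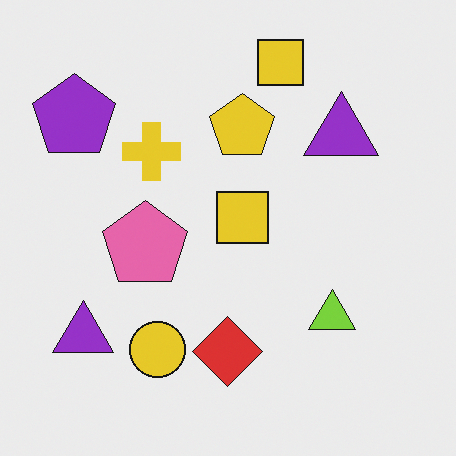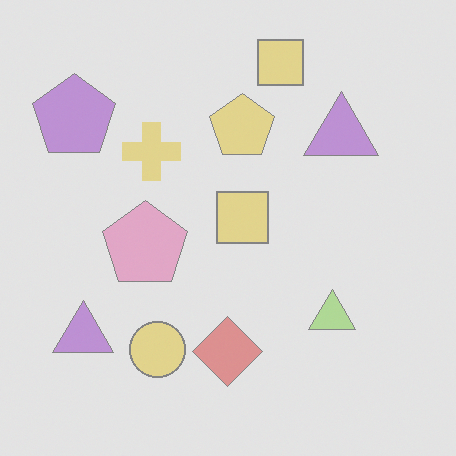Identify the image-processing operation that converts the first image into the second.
It was washed out (contrast reduced).

Tones are pushed toward mid-grey across the whole image — a global contrast change.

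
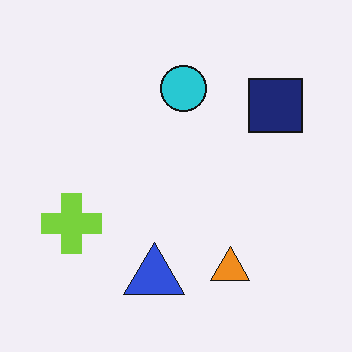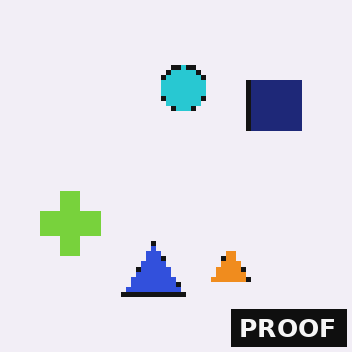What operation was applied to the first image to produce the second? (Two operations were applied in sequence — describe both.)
It was lightly pixelated (a mild mosaic effect), then watermarked with the text "PROOF" in the lower-right corner.

Shapes are reduced to large square blocks; fine edges and outlines are lost — a downscale-then-upscale (mosaic) effect. A dark label reading "PROOF" appears in the lower-right corner.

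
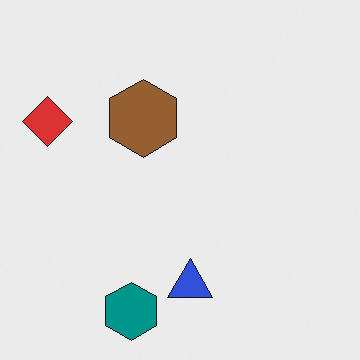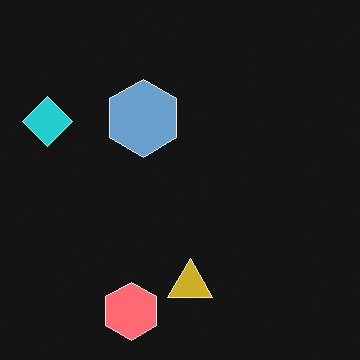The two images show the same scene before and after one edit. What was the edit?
The image was color-inverted (negative).

The light background has become dark and every shape's color is its complement — a photographic negative.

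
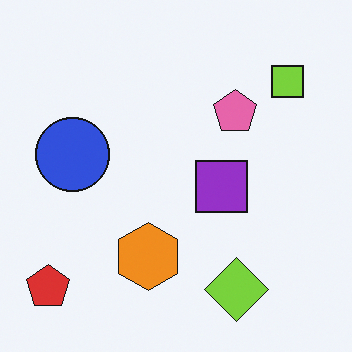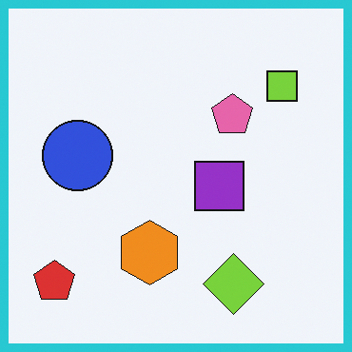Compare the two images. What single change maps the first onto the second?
Framed with a cyan border.

A solid cyan frame runs around the edge of the second image, with the content slightly shrunk inside it.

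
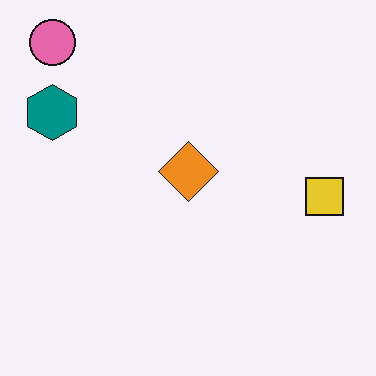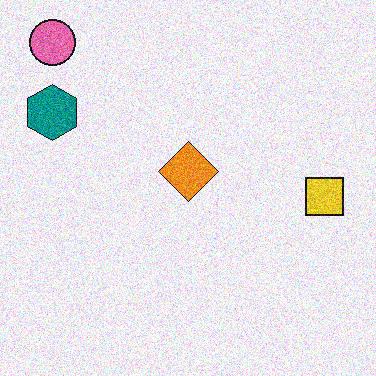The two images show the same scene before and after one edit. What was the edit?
Degraded with moderate additive noise.

Random speckle covers the whole image, including the flat background.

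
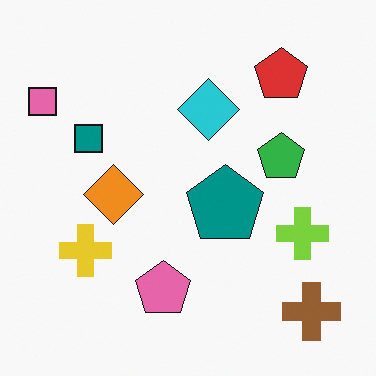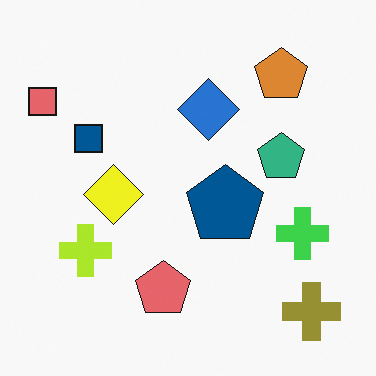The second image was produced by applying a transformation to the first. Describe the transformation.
The image was hue-shifted by a small amount.

Every shape's color has rotated by the same amount around the hue wheel — a uniform hue shift.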